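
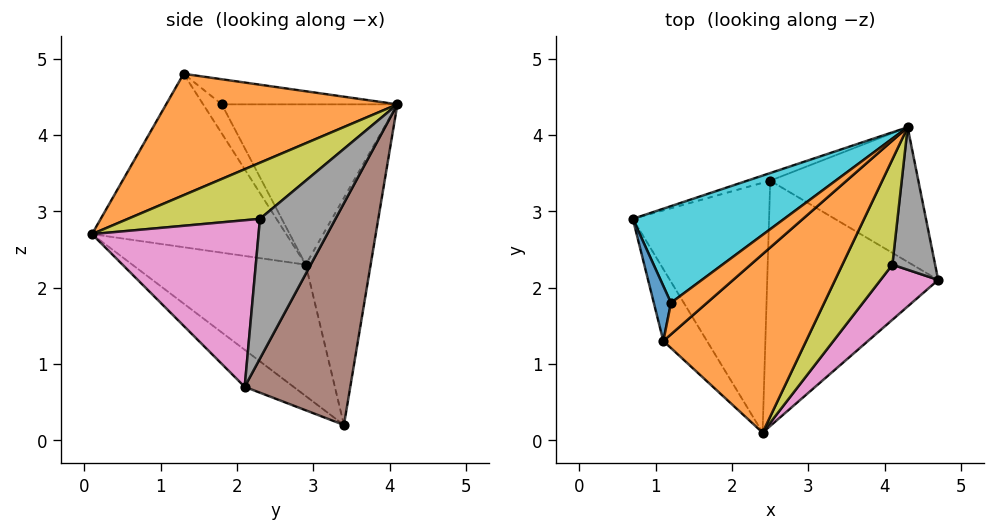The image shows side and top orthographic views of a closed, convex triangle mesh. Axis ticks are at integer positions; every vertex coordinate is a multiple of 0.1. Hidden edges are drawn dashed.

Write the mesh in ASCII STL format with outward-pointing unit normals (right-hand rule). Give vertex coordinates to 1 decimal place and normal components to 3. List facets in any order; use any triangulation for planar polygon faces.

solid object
 facet normal -0.823 -0.529 -0.207
  outer loop
   vertex 1.1 1.3 4.8
   vertex 0.7 2.9 2.3
   vertex 2.4 0.1 2.7
  endloop
 endfacet
 facet normal 0.548 -0.534 0.644
  outer loop
   vertex 1.1 1.3 4.8
   vertex 2.4 0.1 2.7
   vertex 4.3 4.1 4.4
  endloop
 endfacet
 facet normal -0.615 -0.464 -0.638
  outer loop
   vertex 2.5 3.4 0.2
   vertex 2.4 0.1 2.7
   vertex 0.7 2.9 2.3
  endloop
 endfacet
 facet normal -0.171 -0.592 -0.788
  outer loop
   vertex 2.5 3.4 0.2
   vertex 4.7 2.1 0.7
   vertex 2.4 0.1 2.7
  endloop
 endfacet
 facet normal -0.300 0.953 -0.030
  outer loop
   vertex 2.5 3.4 0.2
   vertex 0.7 2.9 2.3
   vertex 4.3 4.1 4.4
  endloop
 endfacet
 facet normal 0.534 0.767 -0.357
  outer loop
   vertex 2.5 3.4 0.2
   vertex 4.3 4.1 4.4
   vertex 4.7 2.1 0.7
  endloop
 endfacet
 facet normal 0.752 -0.605 0.260
  outer loop
   vertex 4.1 2.3 2.9
   vertex 2.4 0.1 2.7
   vertex 4.7 2.1 0.7
  endloop
 endfacet
 facet normal 0.903 -0.330 0.276
  outer loop
   vertex 4.1 2.3 2.9
   vertex 4.7 2.1 0.7
   vertex 4.3 4.1 4.4
  endloop
 endfacet
 facet normal 0.630 -0.537 0.561
  outer loop
   vertex 4.1 2.3 2.9
   vertex 4.3 4.1 4.4
   vertex 2.4 0.1 2.7
  endloop
 endfacet
 facet normal -0.519 0.700 0.490
  outer loop
   vertex 1.2 1.8 4.4
   vertex 4.3 4.1 4.4
   vertex 0.7 2.9 2.3
  endloop
 endfacet
 facet normal -0.745 0.501 0.440
  outer loop
   vertex 1.2 1.8 4.4
   vertex 0.7 2.9 2.3
   vertex 1.1 1.3 4.8
  endloop
 endfacet
 facet normal -0.453 0.610 0.650
  outer loop
   vertex 1.2 1.8 4.4
   vertex 1.1 1.3 4.8
   vertex 4.3 4.1 4.4
  endloop
 endfacet
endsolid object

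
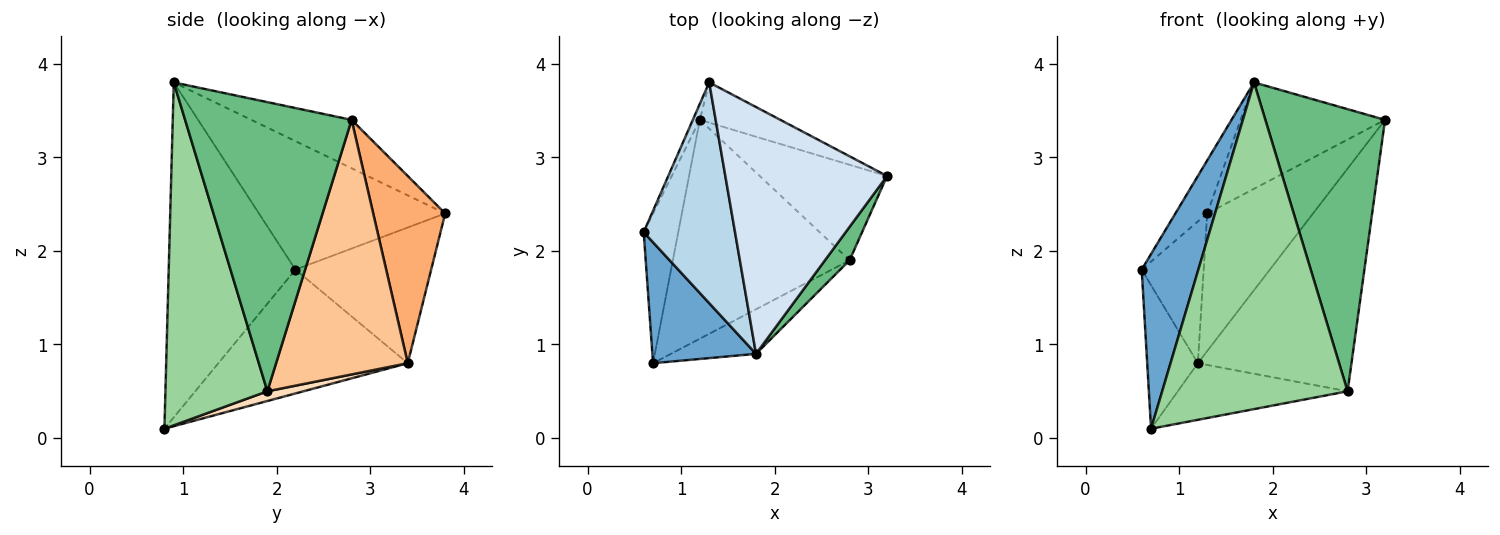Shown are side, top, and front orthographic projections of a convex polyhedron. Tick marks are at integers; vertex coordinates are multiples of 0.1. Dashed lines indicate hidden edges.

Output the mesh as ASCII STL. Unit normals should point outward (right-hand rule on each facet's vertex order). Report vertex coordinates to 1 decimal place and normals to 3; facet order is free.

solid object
 facet normal -0.879 -0.393 0.272
  outer loop
   vertex 0.7 0.8 0.1
   vertex 1.8 0.9 3.8
   vertex 0.6 2.2 1.8
  endloop
 endfacet
 facet normal -0.933 0.249 -0.260
  outer loop
   vertex 1.2 3.4 0.8
   vertex 0.7 0.8 0.1
   vertex 0.6 2.2 1.8
  endloop
 endfacet
 facet normal -0.807 0.138 0.574
  outer loop
   vertex 1.3 3.8 2.4
   vertex 0.6 2.2 1.8
   vertex 1.8 0.9 3.8
  endloop
 endfacet
 facet normal -0.265 0.382 0.885
  outer loop
   vertex 1.3 3.8 2.4
   vertex 1.8 0.9 3.8
   vertex 3.2 2.8 3.4
  endloop
 endfacet
 facet normal -0.909 0.415 -0.047
  outer loop
   vertex 1.3 3.8 2.4
   vertex 1.2 3.4 0.8
   vertex 0.6 2.2 1.8
  endloop
 endfacet
 facet normal 0.547 0.804 -0.235
  outer loop
   vertex 1.3 3.8 2.4
   vertex 3.2 2.8 3.4
   vertex 1.2 3.4 0.8
  endloop
 endfacet
 facet normal 0.619 0.722 -0.309
  outer loop
   vertex 2.8 1.9 0.5
   vertex 1.2 3.4 0.8
   vertex 3.2 2.8 3.4
  endloop
 endfacet
 facet normal 0.053 0.250 -0.967
  outer loop
   vertex 2.8 1.9 0.5
   vertex 0.7 0.8 0.1
   vertex 1.2 3.4 0.8
  endloop
 endfacet
 facet normal 0.810 -0.582 0.069
  outer loop
   vertex 2.8 1.9 0.5
   vertex 3.2 2.8 3.4
   vertex 1.8 0.9 3.8
  endloop
 endfacet
 facet normal 0.478 -0.870 -0.119
  outer loop
   vertex 2.8 1.9 0.5
   vertex 1.8 0.9 3.8
   vertex 0.7 0.8 0.1
  endloop
 endfacet
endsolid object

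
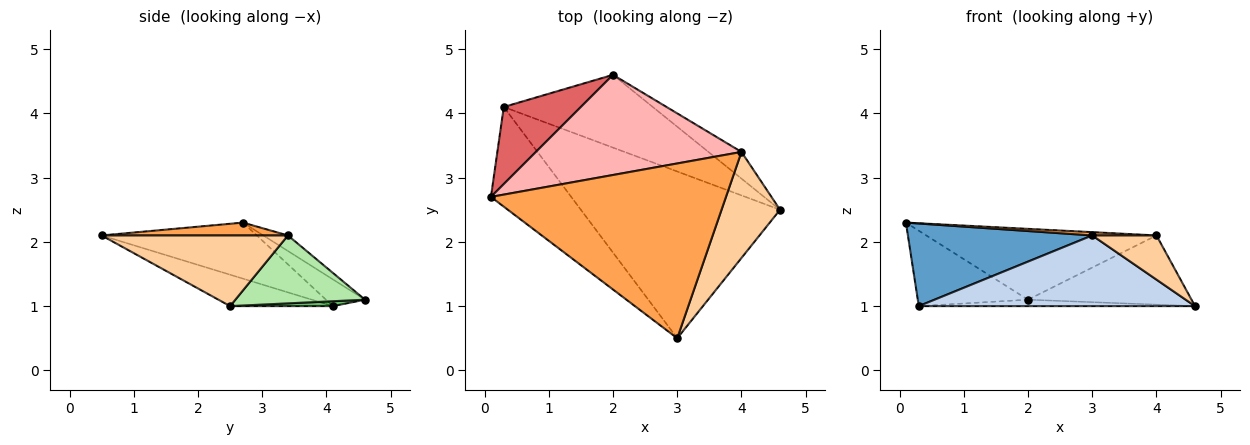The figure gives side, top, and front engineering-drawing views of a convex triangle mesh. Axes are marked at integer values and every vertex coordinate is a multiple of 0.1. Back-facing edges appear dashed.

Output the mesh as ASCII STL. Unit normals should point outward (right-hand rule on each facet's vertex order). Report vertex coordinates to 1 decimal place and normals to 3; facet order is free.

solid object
 facet normal -0.473 -0.562 -0.678
  outer loop
   vertex 0.3 4.1 1.0
   vertex 3.0 0.5 2.1
   vertex 0.1 2.7 2.3
  endloop
 endfacet
 facet normal -0.144 -0.386 -0.911
  outer loop
   vertex 0.3 4.1 1.0
   vertex 4.6 2.5 1.0
   vertex 3.0 0.5 2.1
  endloop
 endfacet
 facet normal 0.055 -0.019 0.998
  outer loop
   vertex 4.0 3.4 2.1
   vertex 0.1 2.7 2.3
   vertex 3.0 0.5 2.1
  endloop
 endfacet
 facet normal 0.745 -0.257 0.616
  outer loop
   vertex 4.0 3.4 2.1
   vertex 3.0 0.5 2.1
   vertex 4.6 2.5 1.0
  endloop
 endfacet
 facet normal 0.033 0.088 -0.996
  outer loop
   vertex 2.0 4.6 1.1
   vertex 4.6 2.5 1.0
   vertex 0.3 4.1 1.0
  endloop
 endfacet
 facet normal 0.595 0.750 -0.289
  outer loop
   vertex 2.0 4.6 1.1
   vertex 4.0 3.4 2.1
   vertex 4.6 2.5 1.0
  endloop
 endfacet
 facet normal -0.240 0.679 0.694
  outer loop
   vertex 2.0 4.6 1.1
   vertex 0.3 4.1 1.0
   vertex 0.1 2.7 2.3
  endloop
 endfacet
 facet normal -0.062 0.576 0.815
  outer loop
   vertex 2.0 4.6 1.1
   vertex 0.1 2.7 2.3
   vertex 4.0 3.4 2.1
  endloop
 endfacet
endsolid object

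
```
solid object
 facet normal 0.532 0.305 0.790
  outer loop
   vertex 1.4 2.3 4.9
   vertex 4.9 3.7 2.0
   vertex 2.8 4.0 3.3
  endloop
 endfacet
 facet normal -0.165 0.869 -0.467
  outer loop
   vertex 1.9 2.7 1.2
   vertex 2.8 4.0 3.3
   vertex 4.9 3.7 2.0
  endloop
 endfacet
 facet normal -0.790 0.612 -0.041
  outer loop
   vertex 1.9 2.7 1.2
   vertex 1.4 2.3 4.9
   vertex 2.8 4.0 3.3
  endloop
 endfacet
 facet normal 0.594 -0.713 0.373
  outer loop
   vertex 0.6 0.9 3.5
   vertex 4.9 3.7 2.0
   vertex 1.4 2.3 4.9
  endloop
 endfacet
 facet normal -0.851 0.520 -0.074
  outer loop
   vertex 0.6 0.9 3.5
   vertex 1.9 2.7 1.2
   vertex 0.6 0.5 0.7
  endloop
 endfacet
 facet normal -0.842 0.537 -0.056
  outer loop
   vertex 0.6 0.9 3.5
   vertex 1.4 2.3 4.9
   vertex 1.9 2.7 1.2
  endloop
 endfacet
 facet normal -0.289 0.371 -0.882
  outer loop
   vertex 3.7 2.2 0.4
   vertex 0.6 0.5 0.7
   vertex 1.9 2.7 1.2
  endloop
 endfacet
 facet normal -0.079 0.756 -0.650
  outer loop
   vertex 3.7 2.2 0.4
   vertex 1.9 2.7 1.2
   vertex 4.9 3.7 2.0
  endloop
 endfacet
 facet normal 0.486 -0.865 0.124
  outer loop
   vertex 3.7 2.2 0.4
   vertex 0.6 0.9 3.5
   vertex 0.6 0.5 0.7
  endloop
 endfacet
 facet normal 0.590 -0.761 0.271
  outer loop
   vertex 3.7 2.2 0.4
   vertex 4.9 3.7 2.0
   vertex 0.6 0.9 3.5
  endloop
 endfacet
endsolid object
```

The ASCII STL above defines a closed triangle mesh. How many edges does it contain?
15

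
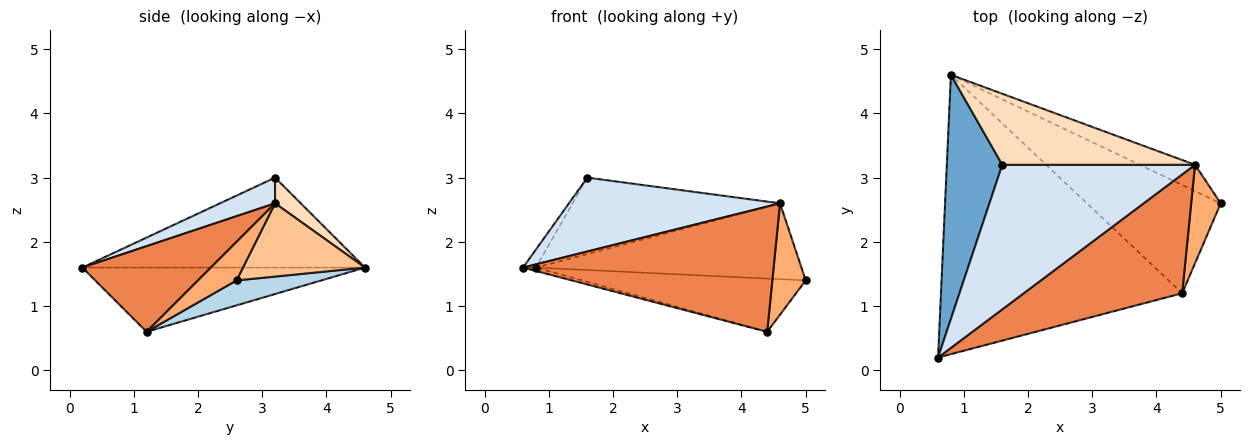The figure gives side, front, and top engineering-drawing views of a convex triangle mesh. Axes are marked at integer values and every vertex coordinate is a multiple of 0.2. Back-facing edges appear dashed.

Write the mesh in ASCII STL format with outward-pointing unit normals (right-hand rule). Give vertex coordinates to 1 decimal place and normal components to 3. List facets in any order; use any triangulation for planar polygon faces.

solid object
 facet normal -0.850 0.039 0.525
  outer loop
   vertex 1.6 3.2 3.0
   vertex 0.8 4.6 1.6
   vertex 0.6 0.2 1.6
  endloop
 endfacet
 facet normal -0.257 0.012 -0.966
  outer loop
   vertex 4.4 1.2 0.6
   vertex 0.6 0.2 1.6
   vertex 0.8 4.6 1.6
  endloop
 endfacet
 facet normal 0.165 0.435 -0.885
  outer loop
   vertex 4.4 1.2 0.6
   vertex 0.8 4.6 1.6
   vertex 5.0 2.6 1.4
  endloop
 endfacet
 facet normal 0.118 -0.452 0.884
  outer loop
   vertex 4.6 3.2 2.6
   vertex 1.6 3.2 3.0
   vertex 0.6 0.2 1.6
  endloop
 endfacet
 facet normal 0.349 -0.680 0.645
  outer loop
   vertex 4.6 3.2 2.6
   vertex 0.6 0.2 1.6
   vertex 4.4 1.2 0.6
  endloop
 endfacet
 facet normal 0.654 -0.567 0.501
  outer loop
   vertex 4.6 3.2 2.6
   vertex 4.4 1.2 0.6
   vertex 5.0 2.6 1.4
  endloop
 endfacet
 facet normal 0.398 0.867 -0.301
  outer loop
   vertex 4.6 3.2 2.6
   vertex 5.0 2.6 1.4
   vertex 0.8 4.6 1.6
  endloop
 endfacet
 facet normal 0.090 0.730 0.678
  outer loop
   vertex 4.6 3.2 2.6
   vertex 0.8 4.6 1.6
   vertex 1.6 3.2 3.0
  endloop
 endfacet
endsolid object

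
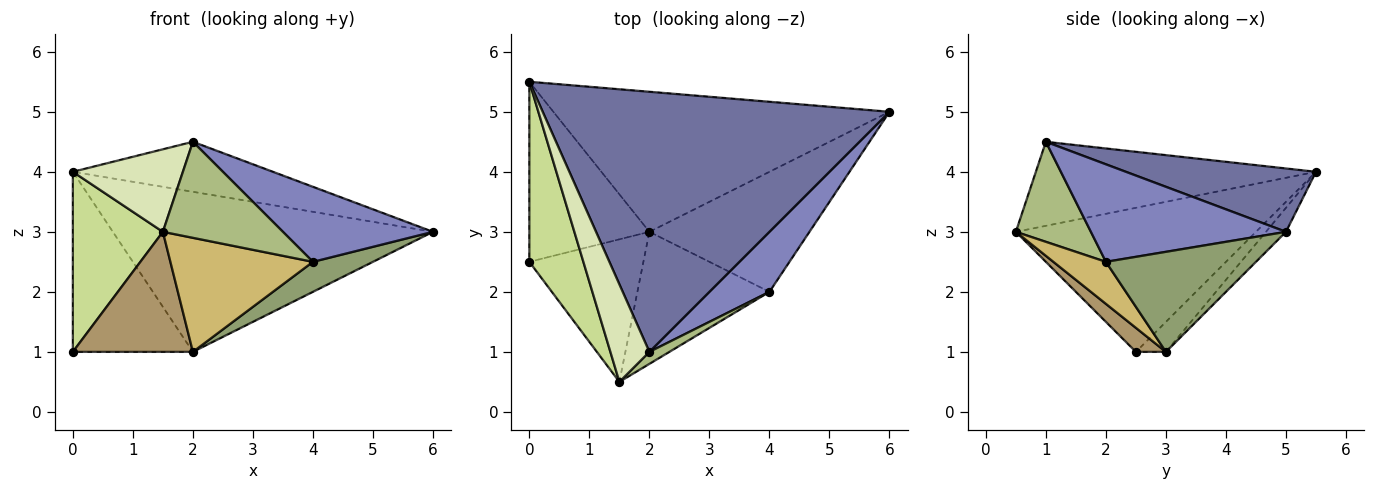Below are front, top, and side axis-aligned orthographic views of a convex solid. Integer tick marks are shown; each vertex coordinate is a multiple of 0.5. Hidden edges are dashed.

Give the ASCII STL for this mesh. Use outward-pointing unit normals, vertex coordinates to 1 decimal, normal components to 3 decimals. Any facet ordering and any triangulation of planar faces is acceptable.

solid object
 facet normal 0.177 0.186 0.967
  outer loop
   vertex 2.0 1.0 4.5
   vertex 6.0 5.0 3.0
   vertex 0.0 5.5 4.0
  endloop
 endfacet
 facet normal 0.712 -0.548 0.438
  outer loop
   vertex 4.0 2.0 2.5
   vertex 6.0 5.0 3.0
   vertex 2.0 1.0 4.5
  endloop
 endfacet
 facet normal -0.174 0.696 -0.696
  outer loop
   vertex 2.0 3.0 1.0
   vertex 0.0 2.5 1.0
   vertex 0.0 5.5 4.0
  endloop
 endfacet
 facet normal -0.047 0.752 -0.658
  outer loop
   vertex 2.0 3.0 1.0
   vertex 0.0 5.5 4.0
   vertex 6.0 5.0 3.0
  endloop
 endfacet
 facet normal 0.518 -0.207 -0.830
  outer loop
   vertex 2.0 3.0 1.0
   vertex 6.0 5.0 3.0
   vertex 4.0 2.0 2.5
  endloop
 endfacet
 facet normal 0.527 -0.843 0.105
  outer loop
   vertex 1.5 0.5 3.0
   vertex 4.0 2.0 2.5
   vertex 2.0 1.0 4.5
  endloop
 endfacet
 facet normal -0.883 -0.331 0.331
  outer loop
   vertex 1.5 0.5 3.0
   vertex 0.0 5.5 4.0
   vertex 0.0 2.5 1.0
  endloop
 endfacet
 facet normal -0.854 -0.336 0.397
  outer loop
   vertex 1.5 0.5 3.0
   vertex 2.0 1.0 4.5
   vertex 0.0 5.5 4.0
  endloop
 endfacet
 facet normal 0.159 -0.636 -0.755
  outer loop
   vertex 1.5 0.5 3.0
   vertex 0.0 2.5 1.0
   vertex 2.0 3.0 1.0
  endloop
 endfacet
 facet normal 0.234 -0.635 -0.736
  outer loop
   vertex 1.5 0.5 3.0
   vertex 2.0 3.0 1.0
   vertex 4.0 2.0 2.5
  endloop
 endfacet
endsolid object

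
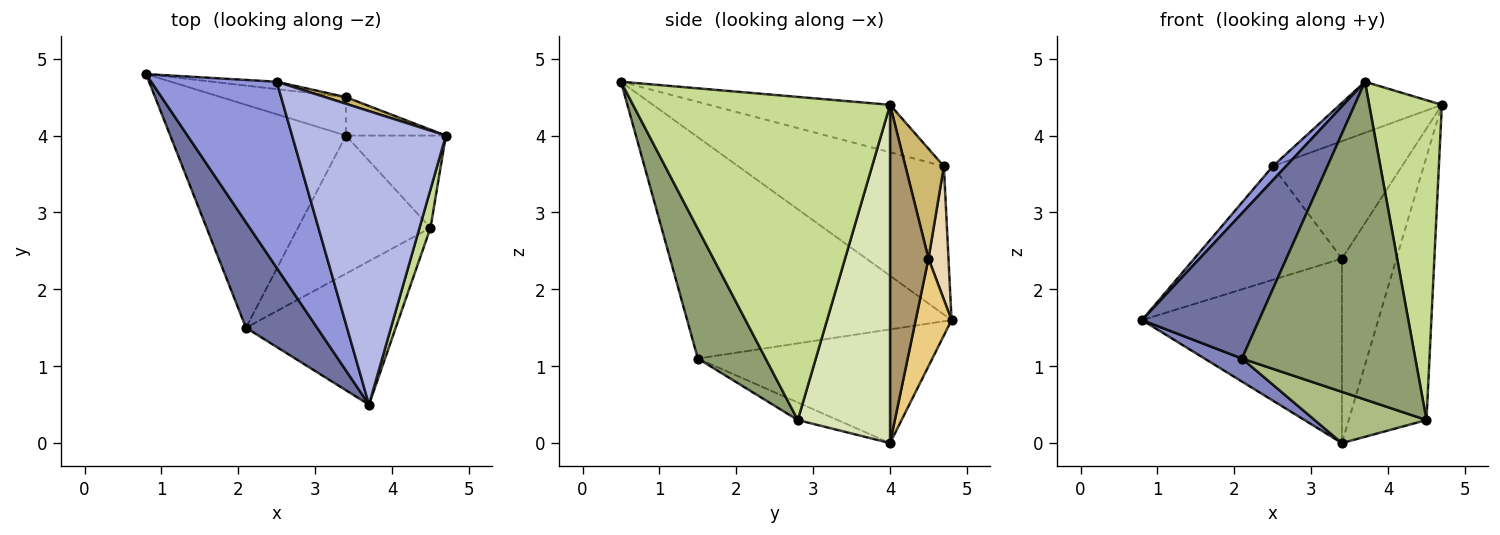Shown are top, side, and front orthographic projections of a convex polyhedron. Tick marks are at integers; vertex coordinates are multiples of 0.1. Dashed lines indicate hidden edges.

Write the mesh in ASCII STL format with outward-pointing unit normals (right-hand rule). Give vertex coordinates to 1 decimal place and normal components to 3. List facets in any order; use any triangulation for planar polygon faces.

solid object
 facet normal -0.877 -0.388 0.282
  outer loop
   vertex 2.1 1.5 1.1
   vertex 3.7 0.5 4.7
   vertex 0.8 4.8 1.6
  endloop
 endfacet
 facet normal -0.541 -0.087 -0.836
  outer loop
   vertex 2.1 1.5 1.1
   vertex 0.8 4.8 1.6
   vertex 3.4 4.0 0.0
  endloop
 endfacet
 facet normal -0.762 -0.049 0.645
  outer loop
   vertex 2.5 4.7 3.6
   vertex 0.8 4.8 1.6
   vertex 3.7 0.5 4.7
  endloop
 endfacet
 facet normal -0.291 0.164 0.943
  outer loop
   vertex 2.5 4.7 3.6
   vertex 3.7 0.5 4.7
   vertex 4.7 4.0 4.4
  endloop
 endfacet
 facet normal 0.336 -0.858 -0.388
  outer loop
   vertex 4.5 2.8 0.3
   vertex 3.7 0.5 4.7
   vertex 2.1 1.5 1.1
  endloop
 endfacet
 facet normal -0.123 -0.345 -0.930
  outer loop
   vertex 4.5 2.8 0.3
   vertex 2.1 1.5 1.1
   vertex 3.4 4.0 0.0
  endloop
 endfacet
 facet normal 0.962 -0.272 0.033
  outer loop
   vertex 4.5 2.8 0.3
   vertex 4.7 4.0 4.4
   vertex 3.7 0.5 4.7
  endloop
 endfacet
 facet normal 0.746 0.629 -0.220
  outer loop
   vertex 4.5 2.8 0.3
   vertex 3.4 4.0 0.0
   vertex 4.7 4.0 4.4
  endloop
 endfacet
 facet normal 0.568 0.806 -0.168
  outer loop
   vertex 3.4 4.5 2.4
   vertex 4.7 4.0 4.4
   vertex 3.4 4.0 0.0
  endloop
 endfacet
 facet normal 0.285 0.957 0.054
  outer loop
   vertex 3.4 4.5 2.4
   vertex 2.5 4.7 3.6
   vertex 4.7 4.0 4.4
  endloop
 endfacet
 facet normal 0.173 0.964 -0.201
  outer loop
   vertex 3.4 4.5 2.4
   vertex 3.4 4.0 0.0
   vertex 0.8 4.8 1.6
  endloop
 endfacet
 facet normal 0.134 0.989 -0.064
  outer loop
   vertex 3.4 4.5 2.4
   vertex 0.8 4.8 1.6
   vertex 2.5 4.7 3.6
  endloop
 endfacet
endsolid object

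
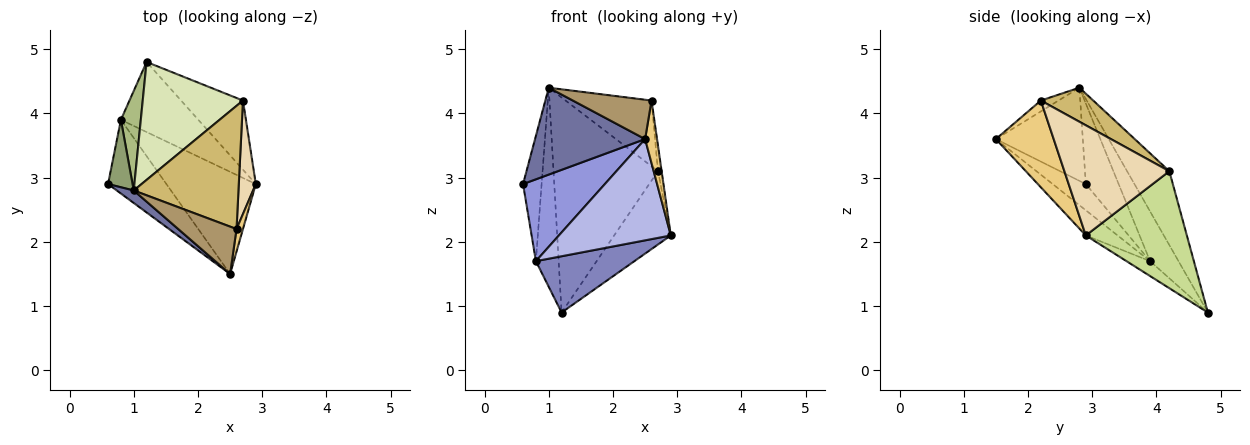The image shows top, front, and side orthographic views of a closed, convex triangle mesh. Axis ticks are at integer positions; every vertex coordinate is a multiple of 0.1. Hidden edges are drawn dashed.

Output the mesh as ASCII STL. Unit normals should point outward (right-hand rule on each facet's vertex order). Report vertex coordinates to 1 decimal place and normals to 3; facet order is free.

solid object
 facet normal -0.616 -0.780 0.112
  outer loop
   vertex 2.5 1.5 3.6
   vertex 1.0 2.8 4.4
   vertex 0.6 2.9 2.9
  endloop
 endfacet
 facet normal -0.148 -0.619 -0.771
  outer loop
   vertex 0.8 3.9 1.7
   vertex 1.2 4.8 0.9
   vertex 2.9 2.9 2.1
  endloop
 endfacet
 facet normal -0.288 -0.711 -0.641
  outer loop
   vertex 0.8 3.9 1.7
   vertex 2.5 1.5 3.6
   vertex 0.6 2.9 2.9
  endloop
 endfacet
 facet normal -0.196 -0.690 -0.697
  outer loop
   vertex 0.8 3.9 1.7
   vertex 2.9 2.9 2.1
   vertex 2.5 1.5 3.6
  endloop
 endfacet
 facet normal -0.842 0.476 0.256
  outer loop
   vertex 0.8 3.9 1.7
   vertex 0.6 2.9 2.9
   vertex 1.0 2.8 4.4
  endloop
 endfacet
 facet normal -0.745 0.596 0.298
  outer loop
   vertex 0.8 3.9 1.7
   vertex 1.0 2.8 4.4
   vertex 1.2 4.8 0.9
  endloop
 endfacet
 facet normal 0.792 0.444 -0.419
  outer loop
   vertex 2.7 4.2 3.1
   vertex 2.9 2.9 2.1
   vertex 1.2 4.8 0.9
  endloop
 endfacet
 facet normal -0.334 0.826 0.453
  outer loop
   vertex 2.7 4.2 3.1
   vertex 1.2 4.8 0.9
   vertex 1.0 2.8 4.4
  endloop
 endfacet
 facet normal -0.142 -0.632 0.761
  outer loop
   vertex 2.6 2.2 4.2
   vertex 1.0 2.8 4.4
   vertex 2.5 1.5 3.6
  endloop
 endfacet
 facet normal 0.276 0.453 0.848
  outer loop
   vertex 2.6 2.2 4.2
   vertex 2.7 4.2 3.1
   vertex 1.0 2.8 4.4
  endloop
 endfacet
 facet normal 0.977 -0.202 0.072
  outer loop
   vertex 2.6 2.2 4.2
   vertex 2.5 1.5 3.6
   vertex 2.9 2.9 2.1
  endloop
 endfacet
 facet normal 0.988 0.035 0.153
  outer loop
   vertex 2.6 2.2 4.2
   vertex 2.9 2.9 2.1
   vertex 2.7 4.2 3.1
  endloop
 endfacet
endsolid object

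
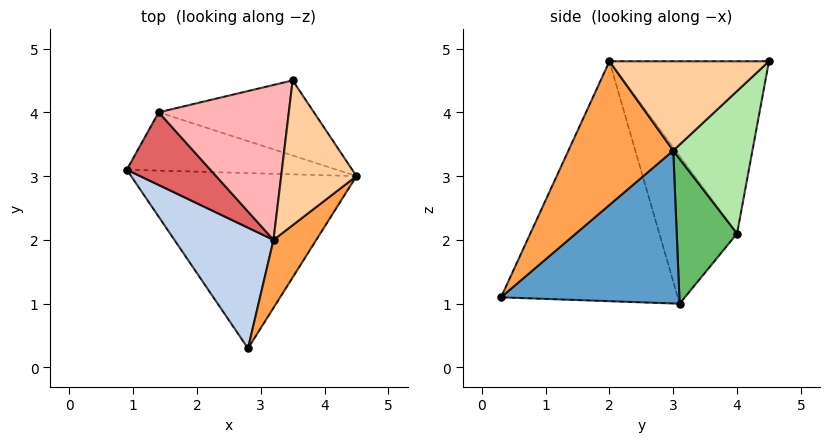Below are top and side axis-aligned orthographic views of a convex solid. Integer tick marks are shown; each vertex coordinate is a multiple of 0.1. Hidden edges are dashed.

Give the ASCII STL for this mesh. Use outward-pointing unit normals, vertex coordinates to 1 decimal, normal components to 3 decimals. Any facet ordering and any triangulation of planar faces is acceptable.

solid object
 facet normal 0.530 0.332 -0.781
  outer loop
   vertex 2.8 0.3 1.1
   vertex 0.9 3.1 1.0
   vertex 4.5 3.0 3.4
  endloop
 endfacet
 facet normal -0.788 -0.523 0.325
  outer loop
   vertex 3.2 2.0 4.8
   vertex 0.9 3.1 1.0
   vertex 2.8 0.3 1.1
  endloop
 endfacet
 facet normal 0.732 -0.646 0.218
  outer loop
   vertex 3.2 2.0 4.8
   vertex 2.8 0.3 1.1
   vertex 4.5 3.0 3.4
  endloop
 endfacet
 facet normal 0.761 -0.091 0.642
  outer loop
   vertex 3.5 4.5 4.8
   vertex 3.2 2.0 4.8
   vertex 4.5 3.0 3.4
  endloop
 endfacet
 facet normal 0.467 0.568 -0.677
  outer loop
   vertex 1.4 4.0 2.1
   vertex 4.5 3.0 3.4
   vertex 0.9 3.1 1.0
  endloop
 endfacet
 facet normal 0.446 0.751 -0.486
  outer loop
   vertex 1.4 4.0 2.1
   vertex 3.5 4.5 4.8
   vertex 4.5 3.0 3.4
  endloop
 endfacet
 facet normal -0.864 -0.118 0.489
  outer loop
   vertex 1.4 4.0 2.1
   vertex 0.9 3.1 1.0
   vertex 3.2 2.0 4.8
  endloop
 endfacet
 facet normal -0.794 0.095 0.600
  outer loop
   vertex 1.4 4.0 2.1
   vertex 3.2 2.0 4.8
   vertex 3.5 4.5 4.8
  endloop
 endfacet
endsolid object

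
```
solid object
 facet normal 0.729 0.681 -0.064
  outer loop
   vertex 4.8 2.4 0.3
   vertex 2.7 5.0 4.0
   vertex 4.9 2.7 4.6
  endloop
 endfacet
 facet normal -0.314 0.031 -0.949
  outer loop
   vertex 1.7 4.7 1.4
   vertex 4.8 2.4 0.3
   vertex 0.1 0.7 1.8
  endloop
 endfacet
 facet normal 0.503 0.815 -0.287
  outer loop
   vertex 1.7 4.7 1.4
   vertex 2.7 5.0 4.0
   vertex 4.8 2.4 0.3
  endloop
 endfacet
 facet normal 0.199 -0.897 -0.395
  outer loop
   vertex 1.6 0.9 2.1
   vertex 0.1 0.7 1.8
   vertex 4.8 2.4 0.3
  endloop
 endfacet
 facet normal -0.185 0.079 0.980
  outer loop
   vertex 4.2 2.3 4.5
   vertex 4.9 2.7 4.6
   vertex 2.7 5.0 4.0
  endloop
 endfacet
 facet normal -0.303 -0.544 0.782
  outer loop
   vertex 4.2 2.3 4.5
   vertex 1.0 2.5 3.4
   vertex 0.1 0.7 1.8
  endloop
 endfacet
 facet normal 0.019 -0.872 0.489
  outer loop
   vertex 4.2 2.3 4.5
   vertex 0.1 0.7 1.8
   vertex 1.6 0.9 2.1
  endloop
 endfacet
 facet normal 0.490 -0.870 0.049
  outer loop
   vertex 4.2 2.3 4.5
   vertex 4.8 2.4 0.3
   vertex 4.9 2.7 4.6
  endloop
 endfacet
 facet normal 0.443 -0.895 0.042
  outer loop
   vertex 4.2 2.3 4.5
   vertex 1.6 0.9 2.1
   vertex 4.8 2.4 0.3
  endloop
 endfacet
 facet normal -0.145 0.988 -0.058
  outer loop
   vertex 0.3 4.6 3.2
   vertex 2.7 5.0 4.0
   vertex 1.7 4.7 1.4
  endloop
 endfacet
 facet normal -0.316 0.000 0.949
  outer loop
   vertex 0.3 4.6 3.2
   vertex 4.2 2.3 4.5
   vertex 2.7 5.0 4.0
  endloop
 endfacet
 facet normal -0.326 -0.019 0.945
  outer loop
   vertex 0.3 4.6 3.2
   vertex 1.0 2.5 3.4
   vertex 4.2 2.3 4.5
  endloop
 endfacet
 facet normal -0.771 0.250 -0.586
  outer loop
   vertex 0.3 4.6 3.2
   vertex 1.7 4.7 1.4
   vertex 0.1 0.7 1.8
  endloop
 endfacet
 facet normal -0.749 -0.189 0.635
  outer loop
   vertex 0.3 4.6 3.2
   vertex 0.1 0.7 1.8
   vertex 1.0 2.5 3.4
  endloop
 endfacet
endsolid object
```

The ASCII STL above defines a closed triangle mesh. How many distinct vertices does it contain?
9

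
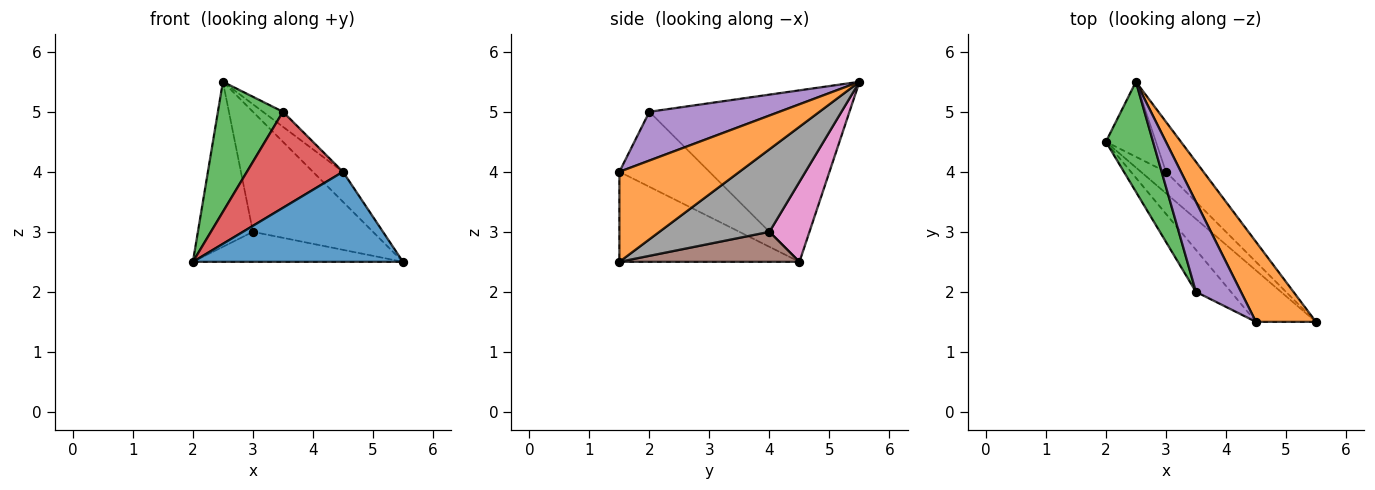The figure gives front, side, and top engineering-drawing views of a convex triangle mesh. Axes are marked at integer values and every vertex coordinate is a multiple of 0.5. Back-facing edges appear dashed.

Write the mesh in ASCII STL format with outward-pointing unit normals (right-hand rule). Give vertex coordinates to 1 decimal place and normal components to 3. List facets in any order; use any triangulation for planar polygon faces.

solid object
 facet normal -0.597 -0.697 -0.398
  outer loop
   vertex 4.5 1.5 4.0
   vertex 2.0 4.5 2.5
   vertex 5.5 1.5 2.5
  endloop
 endfacet
 facet normal 0.815 0.204 0.543
  outer loop
   vertex 4.5 1.5 4.0
   vertex 5.5 1.5 2.5
   vertex 2.5 5.5 5.5
  endloop
 endfacet
 facet normal -0.920 -0.299 0.253
  outer loop
   vertex 3.5 2.0 5.0
   vertex 2.5 5.5 5.5
   vertex 2.0 4.5 2.5
  endloop
 endfacet
 facet normal -0.652 -0.695 -0.304
  outer loop
   vertex 3.5 2.0 5.0
   vertex 2.0 4.5 2.5
   vertex 4.5 1.5 4.0
  endloop
 endfacet
 facet normal 0.730 0.112 0.674
  outer loop
   vertex 3.5 2.0 5.0
   vertex 4.5 1.5 4.0
   vertex 2.5 5.5 5.5
  endloop
 endfacet
 facet normal 0.572 0.667 -0.477
  outer loop
   vertex 3.0 4.0 3.0
   vertex 5.5 1.5 2.5
   vertex 2.0 4.5 2.5
  endloop
 endfacet
 facet normal 0.552 0.759 -0.345
  outer loop
   vertex 3.0 4.0 3.0
   vertex 2.0 4.5 2.5
   vertex 2.5 5.5 5.5
  endloop
 endfacet
 facet normal 0.646 0.705 -0.294
  outer loop
   vertex 3.0 4.0 3.0
   vertex 2.5 5.5 5.5
   vertex 5.5 1.5 2.5
  endloop
 endfacet
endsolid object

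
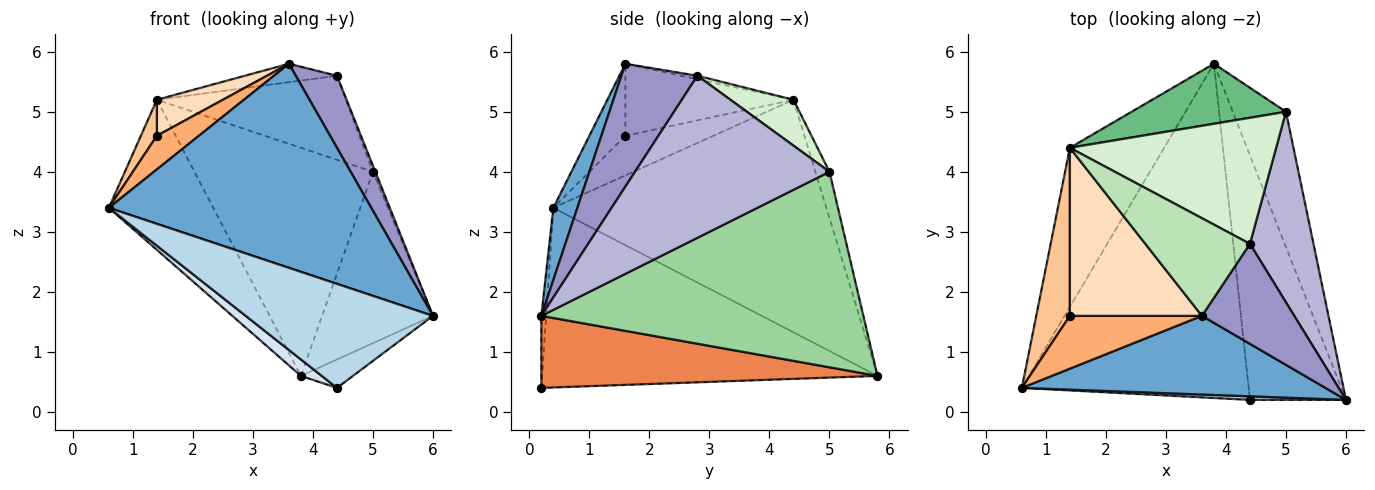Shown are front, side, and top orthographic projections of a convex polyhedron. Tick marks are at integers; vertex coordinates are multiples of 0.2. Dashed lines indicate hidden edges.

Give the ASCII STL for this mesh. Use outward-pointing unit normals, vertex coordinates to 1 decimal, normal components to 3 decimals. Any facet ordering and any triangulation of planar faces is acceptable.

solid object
 facet normal 0.085 -0.930 0.358
  outer loop
   vertex 3.6 1.6 5.8
   vertex 0.6 0.4 3.4
   vertex 6.0 0.2 1.6
  endloop
 endfacet
 facet normal -0.874 0.334 -0.354
  outer loop
   vertex 1.4 4.4 5.2
   vertex 3.8 5.8 0.6
   vertex 0.6 0.4 3.4
  endloop
 endfacet
 facet normal -0.026 -0.999 0.034
  outer loop
   vertex 4.4 0.2 0.4
   vertex 6.0 0.2 1.6
   vertex 0.6 0.4 3.4
  endloop
 endfacet
 facet normal -0.620 -0.038 -0.783
  outer loop
   vertex 4.4 0.2 0.4
   vertex 0.6 0.4 3.4
   vertex 3.8 5.8 0.6
  endloop
 endfacet
 facet normal 0.597 0.092 -0.797
  outer loop
   vertex 4.4 0.2 0.4
   vertex 3.8 5.8 0.6
   vertex 6.0 0.2 1.6
  endloop
 endfacet
 facet normal -0.418 -0.488 0.766
  outer loop
   vertex 1.4 1.6 4.6
   vertex 0.6 0.4 3.4
   vertex 3.6 1.6 5.8
  endloop
 endfacet
 facet normal -0.755 -0.137 0.641
  outer loop
   vertex 1.4 1.6 4.6
   vertex 1.4 4.4 5.2
   vertex 0.6 0.4 3.4
  endloop
 endfacet
 facet normal -0.471 -0.185 0.863
  outer loop
   vertex 1.4 1.6 4.6
   vertex 3.6 1.6 5.8
   vertex 1.4 4.4 5.2
  endloop
 endfacet
 facet normal -0.076 0.964 0.254
  outer loop
   vertex 5.0 5.0 4.0
   vertex 3.8 5.8 0.6
   vertex 1.4 4.4 5.2
  endloop
 endfacet
 facet normal 0.916 0.315 -0.249
  outer loop
   vertex 5.0 5.0 4.0
   vertex 6.0 0.2 1.6
   vertex 3.8 5.8 0.6
  endloop
 endfacet
 facet normal -0.032 0.185 0.982
  outer loop
   vertex 4.4 2.8 5.6
   vertex 1.4 4.4 5.2
   vertex 3.6 1.6 5.8
  endloop
 endfacet
 facet normal 0.182 0.545 0.818
  outer loop
   vertex 4.4 2.8 5.6
   vertex 5.0 5.0 4.0
   vertex 1.4 4.4 5.2
  endloop
 endfacet
 facet normal 0.734 -0.397 0.552
  outer loop
   vertex 4.4 2.8 5.6
   vertex 3.6 1.6 5.8
   vertex 6.0 0.2 1.6
  endloop
 endfacet
 facet normal 0.931 0.011 0.365
  outer loop
   vertex 4.4 2.8 5.6
   vertex 6.0 0.2 1.6
   vertex 5.0 5.0 4.0
  endloop
 endfacet
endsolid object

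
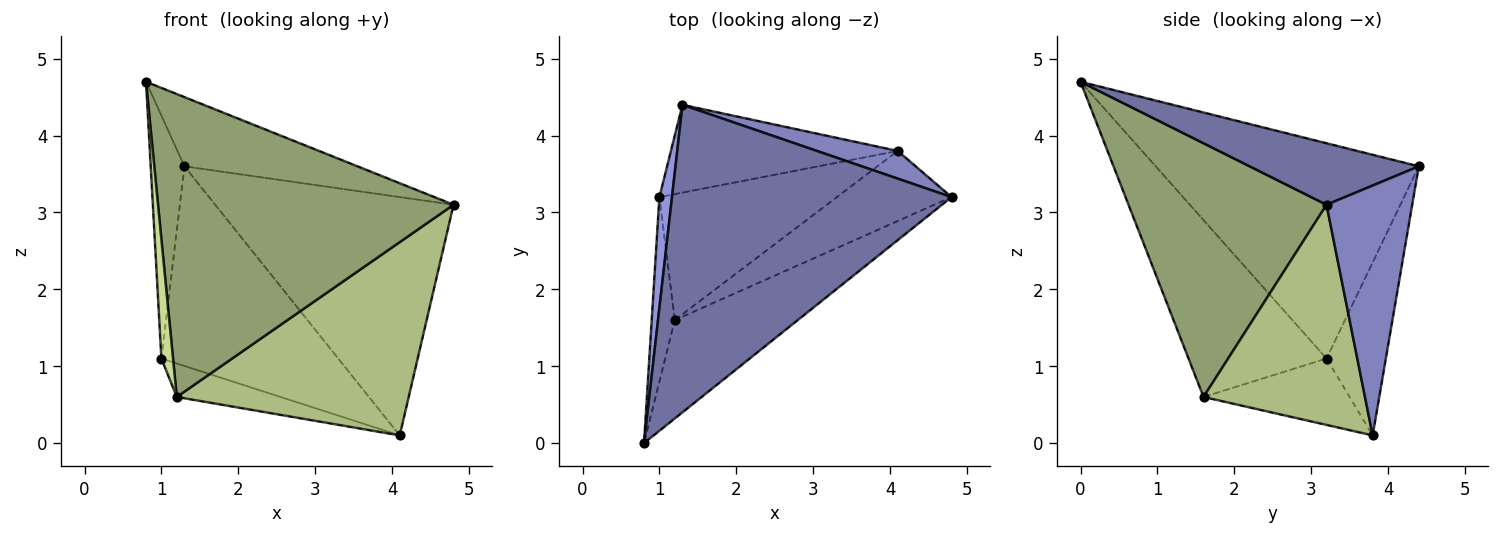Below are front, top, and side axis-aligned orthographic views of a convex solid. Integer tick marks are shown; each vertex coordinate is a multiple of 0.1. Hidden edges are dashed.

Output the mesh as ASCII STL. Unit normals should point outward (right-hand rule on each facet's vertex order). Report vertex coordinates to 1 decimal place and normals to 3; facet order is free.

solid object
 facet normal 0.210 0.215 0.954
  outer loop
   vertex 1.3 4.4 3.6
   vertex 0.8 0.0 4.7
   vertex 4.8 3.2 3.1
  endloop
 endfacet
 facet normal 0.336 0.935 0.109
  outer loop
   vertex 4.1 3.8 0.1
   vertex 1.3 4.4 3.6
   vertex 4.8 3.2 3.1
  endloop
 endfacet
 facet normal -0.990 0.127 0.058
  outer loop
   vertex 1.0 3.2 1.1
   vertex 0.8 0.0 4.7
   vertex 1.3 4.4 3.6
  endloop
 endfacet
 facet normal -0.294 0.875 -0.385
  outer loop
   vertex 1.0 3.2 1.1
   vertex 1.3 4.4 3.6
   vertex 4.1 3.8 0.1
  endloop
 endfacet
 facet normal 0.537 -0.802 -0.261
  outer loop
   vertex 1.2 1.6 0.6
   vertex 4.8 3.2 3.1
   vertex 0.8 0.0 4.7
  endloop
 endfacet
 facet normal 0.548 -0.787 -0.285
  outer loop
   vertex 1.2 1.6 0.6
   vertex 4.1 3.8 0.1
   vertex 4.8 3.2 3.1
  endloop
 endfacet
 facet normal -0.988 -0.083 -0.129
  outer loop
   vertex 1.2 1.6 0.6
   vertex 0.8 0.0 4.7
   vertex 1.0 3.2 1.1
  endloop
 endfacet
 facet normal -0.340 0.242 -0.909
  outer loop
   vertex 1.2 1.6 0.6
   vertex 1.0 3.2 1.1
   vertex 4.1 3.8 0.1
  endloop
 endfacet
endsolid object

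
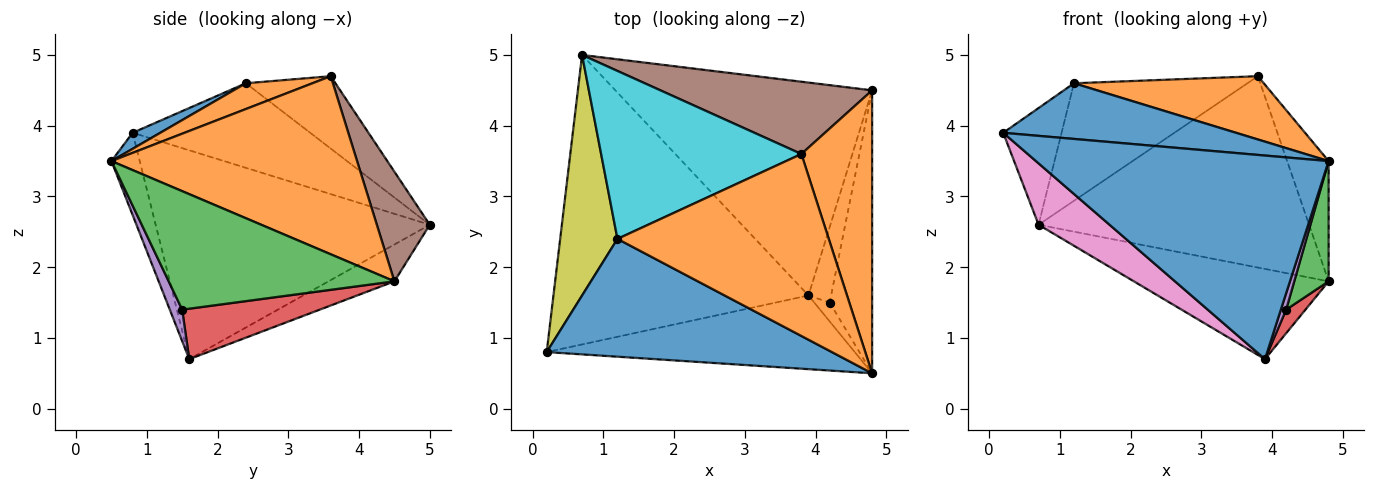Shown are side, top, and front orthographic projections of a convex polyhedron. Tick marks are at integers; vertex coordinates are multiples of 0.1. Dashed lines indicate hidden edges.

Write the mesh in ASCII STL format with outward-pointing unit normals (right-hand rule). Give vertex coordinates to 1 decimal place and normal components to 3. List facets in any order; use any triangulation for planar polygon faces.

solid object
 facet normal -0.091 -0.936 -0.339
  outer loop
   vertex 3.9 1.6 0.7
   vertex 4.8 0.5 3.5
   vertex 0.2 0.8 3.9
  endloop
 endfacet
 facet normal 0.918 0.155 0.365
  outer loop
   vertex 3.8 3.6 4.7
   vertex 4.8 0.5 3.5
   vertex 4.8 4.5 1.8
  endloop
 endfacet
 facet normal 0.932 -0.142 -0.334
  outer loop
   vertex 4.2 1.5 1.4
   vertex 4.8 4.5 1.8
   vertex 4.8 0.5 3.5
  endloop
 endfacet
 facet normal 0.905 -0.127 -0.406
  outer loop
   vertex 4.2 1.5 1.4
   vertex 3.9 1.6 0.7
   vertex 4.8 4.5 1.8
  endloop
 endfacet
 facet normal 0.838 -0.359 -0.411
  outer loop
   vertex 4.2 1.5 1.4
   vertex 4.8 0.5 3.5
   vertex 3.9 1.6 0.7
  endloop
 endfacet
 facet normal 0.180 0.920 0.348
  outer loop
   vertex 0.7 5.0 2.6
   vertex 3.8 3.6 4.7
   vertex 4.8 4.5 1.8
  endloop
 endfacet
 facet normal -0.625 -0.162 -0.763
  outer loop
   vertex 0.7 5.0 2.6
   vertex 3.9 1.6 0.7
   vertex 0.2 0.8 3.9
  endloop
 endfacet
 facet normal -0.131 0.387 -0.913
  outer loop
   vertex 0.7 5.0 2.6
   vertex 4.8 4.5 1.8
   vertex 3.9 1.6 0.7
  endloop
 endfacet
 facet normal -0.799 0.263 0.541
  outer loop
   vertex 1.2 2.4 4.6
   vertex 0.7 5.0 2.6
   vertex 0.2 0.8 3.9
  endloop
 endfacet
 facet normal -0.284 0.550 0.786
  outer loop
   vertex 1.2 2.4 4.6
   vertex 3.8 3.6 4.7
   vertex 0.7 5.0 2.6
  endloop
 endfacet
 facet normal 0.051 -0.427 0.903
  outer loop
   vertex 1.2 2.4 4.6
   vertex 0.2 0.8 3.9
   vertex 4.8 0.5 3.5
  endloop
 endfacet
 facet normal 0.115 -0.326 0.938
  outer loop
   vertex 1.2 2.4 4.6
   vertex 4.8 0.5 3.5
   vertex 3.8 3.6 4.7
  endloop
 endfacet
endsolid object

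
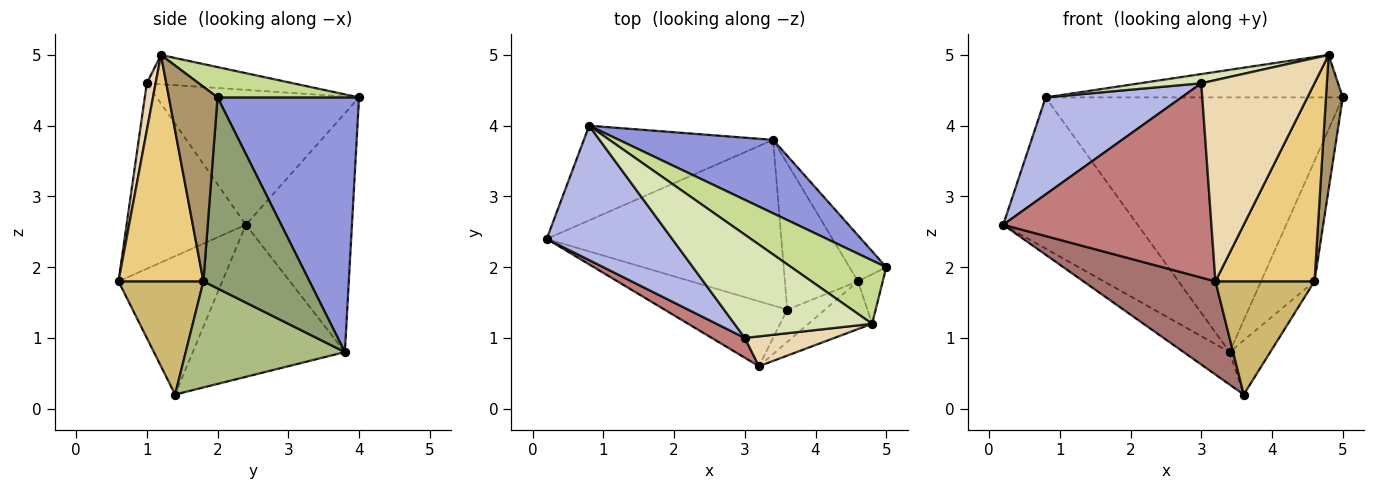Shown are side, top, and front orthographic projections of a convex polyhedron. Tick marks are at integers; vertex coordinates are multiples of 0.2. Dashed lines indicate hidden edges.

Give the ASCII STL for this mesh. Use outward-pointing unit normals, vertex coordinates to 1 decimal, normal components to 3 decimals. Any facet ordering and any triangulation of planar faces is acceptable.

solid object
 facet normal -0.556 0.705 -0.441
  outer loop
   vertex 3.4 3.8 0.8
   vertex 0.2 2.4 2.6
   vertex 0.8 4.0 4.4
  endloop
 endfacet
 facet normal -0.537 0.162 -0.828
  outer loop
   vertex 3.4 3.8 0.8
   vertex 3.6 1.4 0.2
   vertex 0.2 2.4 2.6
  endloop
 endfacet
 facet normal 0.416 0.874 0.252
  outer loop
   vertex 3.4 3.8 0.8
   vertex 0.8 4.0 4.4
   vertex 5.0 2.0 4.4
  endloop
 endfacet
 facet normal -0.657 -0.441 0.611
  outer loop
   vertex 3.0 1.0 4.6
   vertex 0.8 4.0 4.4
   vertex 0.2 2.4 2.6
  endloop
 endfacet
 facet normal 0.880 0.443 -0.170
  outer loop
   vertex 4.6 1.8 1.8
   vertex 3.4 3.8 0.8
   vertex 5.0 2.0 4.4
  endloop
 endfacet
 facet normal 0.806 0.206 -0.555
  outer loop
   vertex 4.6 1.8 1.8
   vertex 3.6 1.4 0.2
   vertex 3.4 3.8 0.8
  endloop
 endfacet
 facet normal 0.256 0.538 0.803
  outer loop
   vertex 4.8 1.2 5.0
   vertex 5.0 2.0 4.4
   vertex 0.8 4.0 4.4
  endloop
 endfacet
 facet normal -0.207 -0.087 0.975
  outer loop
   vertex 4.8 1.2 5.0
   vertex 0.8 4.0 4.4
   vertex 3.0 1.0 4.6
  endloop
 endfacet
 facet normal 0.938 -0.324 -0.119
  outer loop
   vertex 4.8 1.2 5.0
   vertex 4.6 1.8 1.8
   vertex 5.0 2.0 4.4
  endloop
 endfacet
 facet normal 0.636 -0.742 -0.212
  outer loop
   vertex 3.2 0.6 1.8
   vertex 3.6 1.4 0.2
   vertex 4.6 1.8 1.8
  endloop
 endfacet
 facet normal 0.640 -0.747 -0.180
  outer loop
   vertex 3.2 0.6 1.8
   vertex 4.6 1.8 1.8
   vertex 4.8 1.2 5.0
  endloop
 endfacet
 facet normal 0.077 -0.986 0.146
  outer loop
   vertex 3.2 0.6 1.8
   vertex 4.8 1.2 5.0
   vertex 3.0 1.0 4.6
  endloop
 endfacet
 facet normal -0.542 -0.690 -0.480
  outer loop
   vertex 3.2 0.6 1.8
   vertex 0.2 2.4 2.6
   vertex 3.6 1.4 0.2
  endloop
 endfacet
 facet normal -0.495 -0.864 0.088
  outer loop
   vertex 3.2 0.6 1.8
   vertex 3.0 1.0 4.6
   vertex 0.2 2.4 2.6
  endloop
 endfacet
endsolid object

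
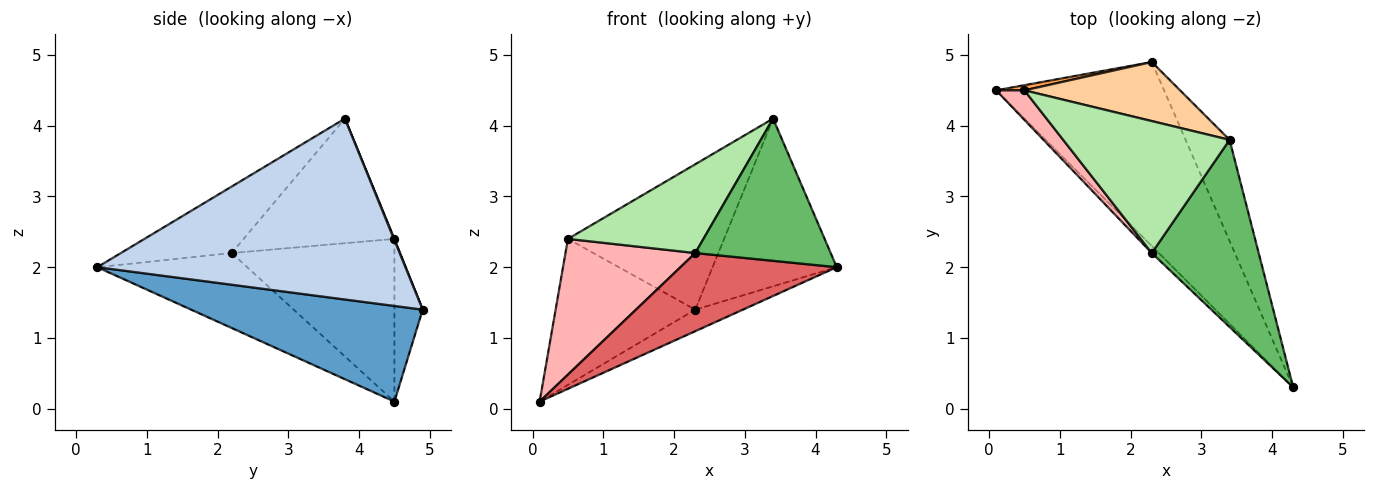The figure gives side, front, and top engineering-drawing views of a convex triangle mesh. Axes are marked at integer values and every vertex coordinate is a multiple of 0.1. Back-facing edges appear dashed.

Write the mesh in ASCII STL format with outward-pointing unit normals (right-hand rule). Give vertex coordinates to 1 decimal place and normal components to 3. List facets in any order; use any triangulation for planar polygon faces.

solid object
 facet normal 0.492 0.101 -0.864
  outer loop
   vertex 2.3 4.9 1.4
   vertex 4.3 0.3 2.0
   vertex 0.1 4.5 0.1
  endloop
 endfacet
 facet normal 0.905 0.365 -0.220
  outer loop
   vertex 3.4 3.8 4.1
   vertex 4.3 0.3 2.0
   vertex 2.3 4.9 1.4
  endloop
 endfacet
 facet normal -0.198 0.979 0.035
  outer loop
   vertex 0.5 4.5 2.4
   vertex 2.3 4.9 1.4
   vertex 0.1 4.5 0.1
  endloop
 endfacet
 facet normal 0.003 0.927 0.376
  outer loop
   vertex 0.5 4.5 2.4
   vertex 3.4 3.8 4.1
   vertex 2.3 4.9 1.4
  endloop
 endfacet
 facet normal -0.444 -0.542 0.714
  outer loop
   vertex 2.3 2.2 2.2
   vertex 4.3 0.3 2.0
   vertex 3.4 3.8 4.1
  endloop
 endfacet
 facet normal -0.528 -0.474 0.705
  outer loop
   vertex 2.3 2.2 2.2
   vertex 3.4 3.8 4.1
   vertex 0.5 4.5 2.4
  endloop
 endfacet
 facet normal -0.691 -0.720 -0.065
  outer loop
   vertex 2.3 2.2 2.2
   vertex 0.1 4.5 0.1
   vertex 4.3 0.3 2.0
  endloop
 endfacet
 facet normal -0.775 -0.618 0.135
  outer loop
   vertex 2.3 2.2 2.2
   vertex 0.5 4.5 2.4
   vertex 0.1 4.5 0.1
  endloop
 endfacet
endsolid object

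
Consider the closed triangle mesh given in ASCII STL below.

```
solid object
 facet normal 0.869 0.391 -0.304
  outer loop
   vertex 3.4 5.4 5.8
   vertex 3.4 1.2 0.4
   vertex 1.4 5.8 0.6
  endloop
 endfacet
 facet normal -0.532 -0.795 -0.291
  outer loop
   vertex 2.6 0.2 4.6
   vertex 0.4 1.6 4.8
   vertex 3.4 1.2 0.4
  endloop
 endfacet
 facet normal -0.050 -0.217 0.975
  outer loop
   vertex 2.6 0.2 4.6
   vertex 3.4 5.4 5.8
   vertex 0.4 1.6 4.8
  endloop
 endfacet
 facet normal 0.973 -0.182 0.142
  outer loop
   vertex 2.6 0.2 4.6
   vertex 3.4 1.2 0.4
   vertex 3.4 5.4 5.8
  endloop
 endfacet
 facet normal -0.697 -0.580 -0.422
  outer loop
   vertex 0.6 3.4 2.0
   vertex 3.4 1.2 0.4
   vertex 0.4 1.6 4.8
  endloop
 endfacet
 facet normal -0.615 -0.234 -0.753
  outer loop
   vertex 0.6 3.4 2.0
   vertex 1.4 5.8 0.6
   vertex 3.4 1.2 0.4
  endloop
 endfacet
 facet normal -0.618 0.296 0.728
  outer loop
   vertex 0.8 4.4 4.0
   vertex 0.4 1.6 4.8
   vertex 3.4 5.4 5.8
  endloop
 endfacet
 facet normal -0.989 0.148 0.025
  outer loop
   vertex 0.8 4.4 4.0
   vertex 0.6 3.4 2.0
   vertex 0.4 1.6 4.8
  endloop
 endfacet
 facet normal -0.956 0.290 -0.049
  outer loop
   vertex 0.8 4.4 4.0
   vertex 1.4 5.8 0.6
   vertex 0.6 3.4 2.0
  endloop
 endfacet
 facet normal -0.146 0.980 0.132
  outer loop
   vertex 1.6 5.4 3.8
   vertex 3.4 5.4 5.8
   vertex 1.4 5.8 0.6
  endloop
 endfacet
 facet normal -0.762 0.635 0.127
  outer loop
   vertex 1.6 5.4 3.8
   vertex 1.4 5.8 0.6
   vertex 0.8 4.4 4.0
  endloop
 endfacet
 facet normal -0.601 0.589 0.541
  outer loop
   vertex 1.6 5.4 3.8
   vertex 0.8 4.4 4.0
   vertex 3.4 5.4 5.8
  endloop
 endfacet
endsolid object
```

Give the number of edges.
18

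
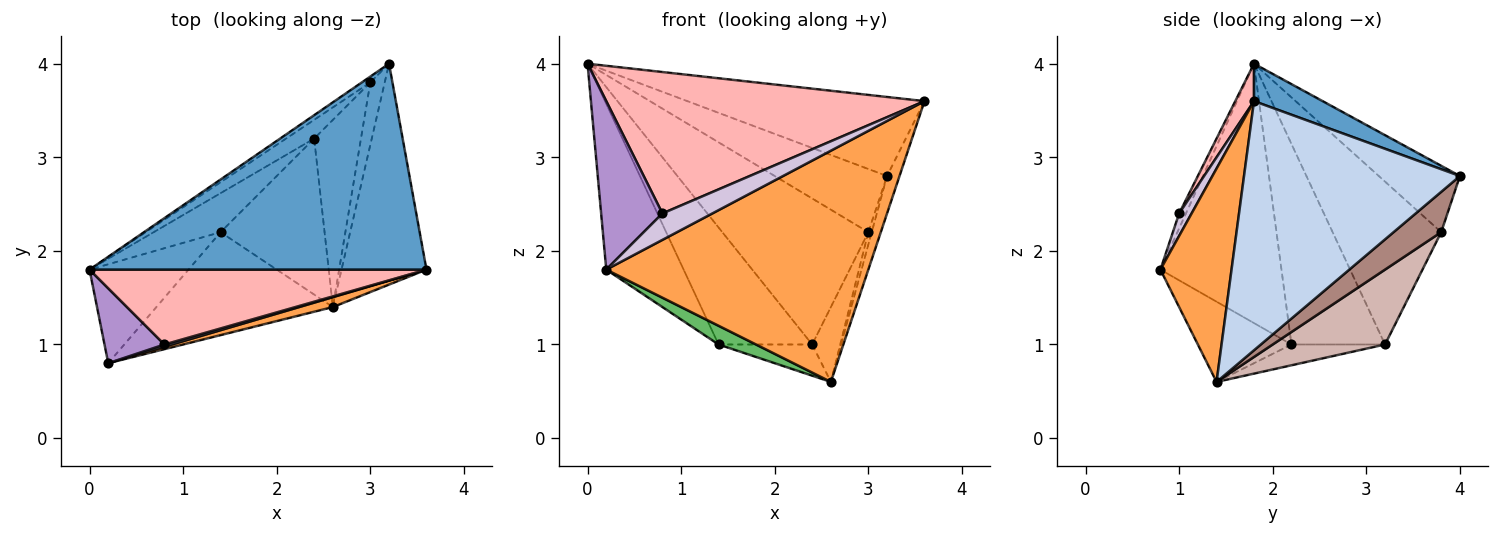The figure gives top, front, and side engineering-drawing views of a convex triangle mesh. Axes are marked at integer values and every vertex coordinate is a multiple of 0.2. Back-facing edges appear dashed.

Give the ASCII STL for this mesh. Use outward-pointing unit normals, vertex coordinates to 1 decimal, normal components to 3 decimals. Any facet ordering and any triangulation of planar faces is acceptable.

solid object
 facet normal 0.103 0.356 0.929
  outer loop
   vertex 3.2 4.0 2.8
   vertex 0.0 1.8 4.0
   vertex 3.6 1.8 3.6
  endloop
 endfacet
 facet normal 0.945 0.055 -0.322
  outer loop
   vertex 2.6 1.4 0.6
   vertex 3.2 4.0 2.8
   vertex 3.6 1.8 3.6
  endloop
 endfacet
 facet normal 0.262 -0.964 0.041
  outer loop
   vertex 0.2 0.8 1.8
   vertex 2.6 1.4 0.6
   vertex 3.6 1.8 3.6
  endloop
 endfacet
 facet normal -0.802 0.513 -0.306
  outer loop
   vertex 0.2 0.8 1.8
   vertex 0.0 1.8 4.0
   vertex 1.4 2.2 1.0
  endloop
 endfacet
 facet normal -0.408 -0.163 -0.898
  outer loop
   vertex 0.2 0.8 1.8
   vertex 1.4 2.2 1.0
   vertex 2.6 1.4 0.6
  endloop
 endfacet
 facet normal -0.192 0.192 -0.962
  outer loop
   vertex 2.4 3.2 1.0
   vertex 2.6 1.4 0.6
   vertex 1.4 2.2 1.0
  endloop
 endfacet
 facet normal -0.688 0.688 -0.229
  outer loop
   vertex 2.4 3.2 1.0
   vertex 1.4 2.2 1.0
   vertex 0.0 1.8 4.0
  endloop
 endfacet
 facet normal 0.052 -0.883 0.467
  outer loop
   vertex 0.8 1.0 2.4
   vertex 3.6 1.8 3.6
   vertex 0.0 1.8 4.0
  endloop
 endfacet
 facet normal -0.101 -0.909 0.404
  outer loop
   vertex 0.8 1.0 2.4
   vertex 0.0 1.8 4.0
   vertex 0.2 0.8 1.8
  endloop
 endfacet
 facet normal 0.242 -0.967 0.081
  outer loop
   vertex 0.8 1.0 2.4
   vertex 0.2 0.8 1.8
   vertex 3.6 1.8 3.6
  endloop
 endfacet
 facet normal 0.940 0.067 -0.336
  outer loop
   vertex 3.0 3.8 2.2
   vertex 3.2 4.0 2.8
   vertex 2.6 1.4 0.6
  endloop
 endfacet
 facet normal 0.830 0.207 -0.518
  outer loop
   vertex 3.0 3.8 2.2
   vertex 2.6 1.4 0.6
   vertex 2.4 3.2 1.0
  endloop
 endfacet
 facet normal -0.584 0.808 -0.075
  outer loop
   vertex 3.0 3.8 2.2
   vertex 0.0 1.8 4.0
   vertex 3.2 4.0 2.8
  endloop
 endfacet
 facet normal -0.594 0.798 -0.102
  outer loop
   vertex 3.0 3.8 2.2
   vertex 2.4 3.2 1.0
   vertex 0.0 1.8 4.0
  endloop
 endfacet
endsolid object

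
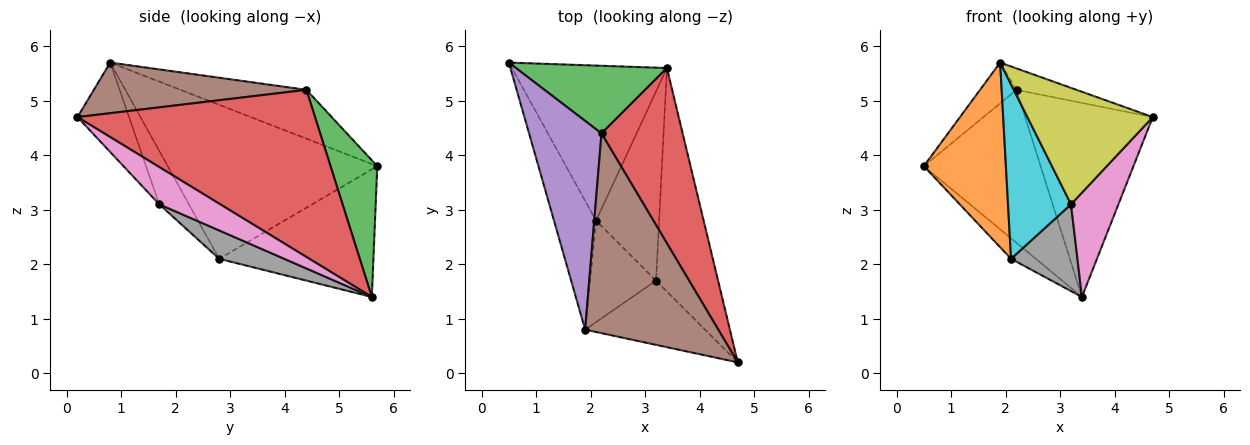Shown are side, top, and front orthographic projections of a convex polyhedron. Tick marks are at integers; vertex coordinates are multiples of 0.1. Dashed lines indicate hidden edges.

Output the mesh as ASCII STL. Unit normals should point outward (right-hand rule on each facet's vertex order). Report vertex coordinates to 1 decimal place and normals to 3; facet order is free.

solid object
 facet normal -0.632 0.101 -0.768
  outer loop
   vertex 2.1 2.8 2.1
   vertex 0.5 5.7 3.8
   vertex 3.4 5.6 1.4
  endloop
 endfacet
 facet normal -0.902 -0.353 -0.246
  outer loop
   vertex 2.1 2.8 2.1
   vertex 1.9 0.8 5.7
   vertex 0.5 5.7 3.8
  endloop
 endfacet
 facet normal 0.344 0.859 0.380
  outer loop
   vertex 2.2 4.4 5.2
   vertex 3.4 5.6 1.4
   vertex 0.5 5.7 3.8
  endloop
 endfacet
 facet normal 0.810 0.435 0.393
  outer loop
   vertex 2.2 4.4 5.2
   vertex 4.7 0.2 4.7
   vertex 3.4 5.6 1.4
  endloop
 endfacet
 facet normal -0.552 0.160 0.818
  outer loop
   vertex 2.2 4.4 5.2
   vertex 0.5 5.7 3.8
   vertex 1.9 0.8 5.7
  endloop
 endfacet
 facet normal 0.354 0.100 0.930
  outer loop
   vertex 2.2 4.4 5.2
   vertex 1.9 0.8 5.7
   vertex 4.7 0.2 4.7
  endloop
 endfacet
 facet normal 0.478 -0.372 -0.796
  outer loop
   vertex 3.2 1.7 3.1
   vertex 3.4 5.6 1.4
   vertex 4.7 0.2 4.7
  endloop
 endfacet
 facet normal 0.379 -0.386 -0.841
  outer loop
   vertex 3.2 1.7 3.1
   vertex 2.1 2.8 2.1
   vertex 3.4 5.6 1.4
  endloop
 endfacet
 facet normal -0.339 -0.824 -0.455
  outer loop
   vertex 3.2 1.7 3.1
   vertex 4.7 0.2 4.7
   vertex 1.9 0.8 5.7
  endloop
 endfacet
 facet normal -0.377 -0.801 -0.466
  outer loop
   vertex 3.2 1.7 3.1
   vertex 1.9 0.8 5.7
   vertex 2.1 2.8 2.1
  endloop
 endfacet
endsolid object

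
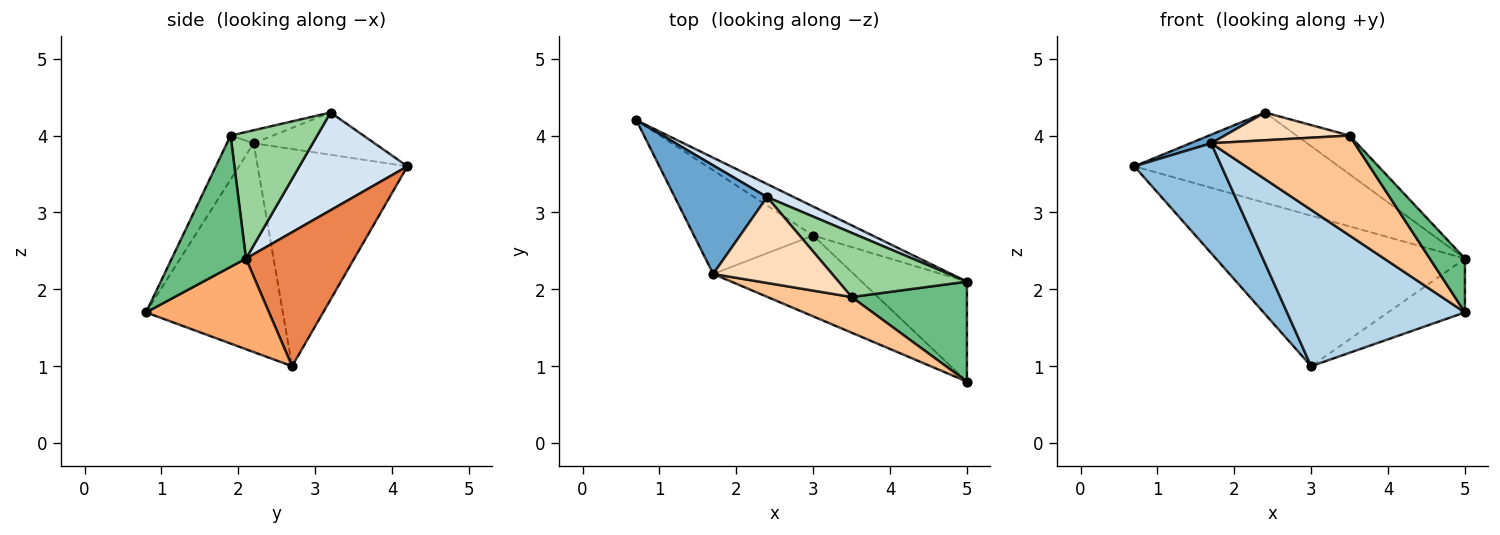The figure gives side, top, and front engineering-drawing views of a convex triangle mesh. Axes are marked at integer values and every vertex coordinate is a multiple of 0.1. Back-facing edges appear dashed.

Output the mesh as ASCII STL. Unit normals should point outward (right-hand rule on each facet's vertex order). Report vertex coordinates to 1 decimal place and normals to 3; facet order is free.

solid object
 facet normal -0.416 -0.072 0.907
  outer loop
   vertex 1.7 2.2 3.9
   vertex 2.4 3.2 4.3
   vertex 0.7 4.2 3.6
  endloop
 endfacet
 facet normal -0.781 -0.455 -0.428
  outer loop
   vertex 1.7 2.2 3.9
   vertex 0.7 4.2 3.6
   vertex 3.0 2.7 1.0
  endloop
 endfacet
 facet normal -0.564 -0.733 -0.379
  outer loop
   vertex 1.7 2.2 3.9
   vertex 3.0 2.7 1.0
   vertex 5.0 0.8 1.7
  endloop
 endfacet
 facet normal 0.464 0.877 0.127
  outer loop
   vertex 5.0 2.1 2.4
   vertex 0.7 4.2 3.6
   vertex 2.4 3.2 4.3
  endloop
 endfacet
 facet normal 0.393 0.903 -0.174
  outer loop
   vertex 5.0 2.1 2.4
   vertex 3.0 2.7 1.0
   vertex 0.7 4.2 3.6
  endloop
 endfacet
 facet normal 0.604 0.378 -0.701
  outer loop
   vertex 5.0 2.1 2.4
   vertex 5.0 0.8 1.7
   vertex 3.0 2.7 1.0
  endloop
 endfacet
 facet normal -0.173 -0.928 0.331
  outer loop
   vertex 3.5 1.9 4.0
   vertex 1.7 2.2 3.9
   vertex 5.0 0.8 1.7
  endloop
 endfacet
 facet normal -0.104 -0.306 0.946
  outer loop
   vertex 3.5 1.9 4.0
   vertex 2.4 3.2 4.3
   vertex 1.7 2.2 3.9
  endloop
 endfacet
 facet normal 0.708 -0.335 0.622
  outer loop
   vertex 3.5 1.9 4.0
   vertex 5.0 0.8 1.7
   vertex 5.0 2.1 2.4
  endloop
 endfacet
 facet normal 0.645 0.395 0.654
  outer loop
   vertex 3.5 1.9 4.0
   vertex 5.0 2.1 2.4
   vertex 2.4 3.2 4.3
  endloop
 endfacet
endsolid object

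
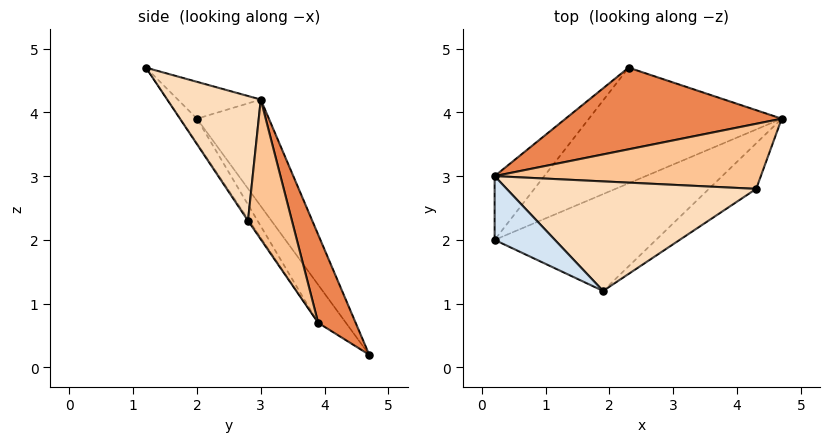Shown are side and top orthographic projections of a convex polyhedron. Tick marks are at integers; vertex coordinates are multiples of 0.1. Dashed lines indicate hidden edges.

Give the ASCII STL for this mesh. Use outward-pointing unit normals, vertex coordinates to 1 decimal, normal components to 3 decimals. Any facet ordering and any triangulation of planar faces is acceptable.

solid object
 facet normal -0.124 -0.767 -0.630
  outer loop
   vertex 2.3 4.7 0.2
   vertex 4.7 3.9 0.7
   vertex 0.2 2.0 3.9
  endloop
 endfacet
 facet normal -0.091 -0.795 -0.600
  outer loop
   vertex 1.9 1.2 4.7
   vertex 0.2 2.0 3.9
   vertex 4.7 3.9 0.7
  endloop
 endfacet
 facet normal -0.899 0.126 -0.419
  outer loop
   vertex 0.2 3.0 4.2
   vertex 2.3 4.7 0.2
   vertex 0.2 2.0 3.9
  endloop
 endfacet
 facet normal -0.506 -0.248 0.826
  outer loop
   vertex 0.2 3.0 4.2
   vertex 0.2 2.0 3.9
   vertex 1.9 1.2 4.7
  endloop
 endfacet
 facet normal 0.191 0.863 0.467
  outer loop
   vertex 0.2 3.0 4.2
   vertex 4.7 3.9 0.7
   vertex 2.3 4.7 0.2
  endloop
 endfacet
 facet normal -0.023 -0.821 -0.570
  outer loop
   vertex 4.3 2.8 2.3
   vertex 1.9 1.2 4.7
   vertex 4.7 3.9 0.7
  endloop
 endfacet
 facet normal 0.310 0.746 0.590
  outer loop
   vertex 4.3 2.8 2.3
   vertex 4.7 3.9 0.7
   vertex 0.2 3.0 4.2
  endloop
 endfacet
 facet normal 0.371 0.557 0.743
  outer loop
   vertex 4.3 2.8 2.3
   vertex 0.2 3.0 4.2
   vertex 1.9 1.2 4.7
  endloop
 endfacet
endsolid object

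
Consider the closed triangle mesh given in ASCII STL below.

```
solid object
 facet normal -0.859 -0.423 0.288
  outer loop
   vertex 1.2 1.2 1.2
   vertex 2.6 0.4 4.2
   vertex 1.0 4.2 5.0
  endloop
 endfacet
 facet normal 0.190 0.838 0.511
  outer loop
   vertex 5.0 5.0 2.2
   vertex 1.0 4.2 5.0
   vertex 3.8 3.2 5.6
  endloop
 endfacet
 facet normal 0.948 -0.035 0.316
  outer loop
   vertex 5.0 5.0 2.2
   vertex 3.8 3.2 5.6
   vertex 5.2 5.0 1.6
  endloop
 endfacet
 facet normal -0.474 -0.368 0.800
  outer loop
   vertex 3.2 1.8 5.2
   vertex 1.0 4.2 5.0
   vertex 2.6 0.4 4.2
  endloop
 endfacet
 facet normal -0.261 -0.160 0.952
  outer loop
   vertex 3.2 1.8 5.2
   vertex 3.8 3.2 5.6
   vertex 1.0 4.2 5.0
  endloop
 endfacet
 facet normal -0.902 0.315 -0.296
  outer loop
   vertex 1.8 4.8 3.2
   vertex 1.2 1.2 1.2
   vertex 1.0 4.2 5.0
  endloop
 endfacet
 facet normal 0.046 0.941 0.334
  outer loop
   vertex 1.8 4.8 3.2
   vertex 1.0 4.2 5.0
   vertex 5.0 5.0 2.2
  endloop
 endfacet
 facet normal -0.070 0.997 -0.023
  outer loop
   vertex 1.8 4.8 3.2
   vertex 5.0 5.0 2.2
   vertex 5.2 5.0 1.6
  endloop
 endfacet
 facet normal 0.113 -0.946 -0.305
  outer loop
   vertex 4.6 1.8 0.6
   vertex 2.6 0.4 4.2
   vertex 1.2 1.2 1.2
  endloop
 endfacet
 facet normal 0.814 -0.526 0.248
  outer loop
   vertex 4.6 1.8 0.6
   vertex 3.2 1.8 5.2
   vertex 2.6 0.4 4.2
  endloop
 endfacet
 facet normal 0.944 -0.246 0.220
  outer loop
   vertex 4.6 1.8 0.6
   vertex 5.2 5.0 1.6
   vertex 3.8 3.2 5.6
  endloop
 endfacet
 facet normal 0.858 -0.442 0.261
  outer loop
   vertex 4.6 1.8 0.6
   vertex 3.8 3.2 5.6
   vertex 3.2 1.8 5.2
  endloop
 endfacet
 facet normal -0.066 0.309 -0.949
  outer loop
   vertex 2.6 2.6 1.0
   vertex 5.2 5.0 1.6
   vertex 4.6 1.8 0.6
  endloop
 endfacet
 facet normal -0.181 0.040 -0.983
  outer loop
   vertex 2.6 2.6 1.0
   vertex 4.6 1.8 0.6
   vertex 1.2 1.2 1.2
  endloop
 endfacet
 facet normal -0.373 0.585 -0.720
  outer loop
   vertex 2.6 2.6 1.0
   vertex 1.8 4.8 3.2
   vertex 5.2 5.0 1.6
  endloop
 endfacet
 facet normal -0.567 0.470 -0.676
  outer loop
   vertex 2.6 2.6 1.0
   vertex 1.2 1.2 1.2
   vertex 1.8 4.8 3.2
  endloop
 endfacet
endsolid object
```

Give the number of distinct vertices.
10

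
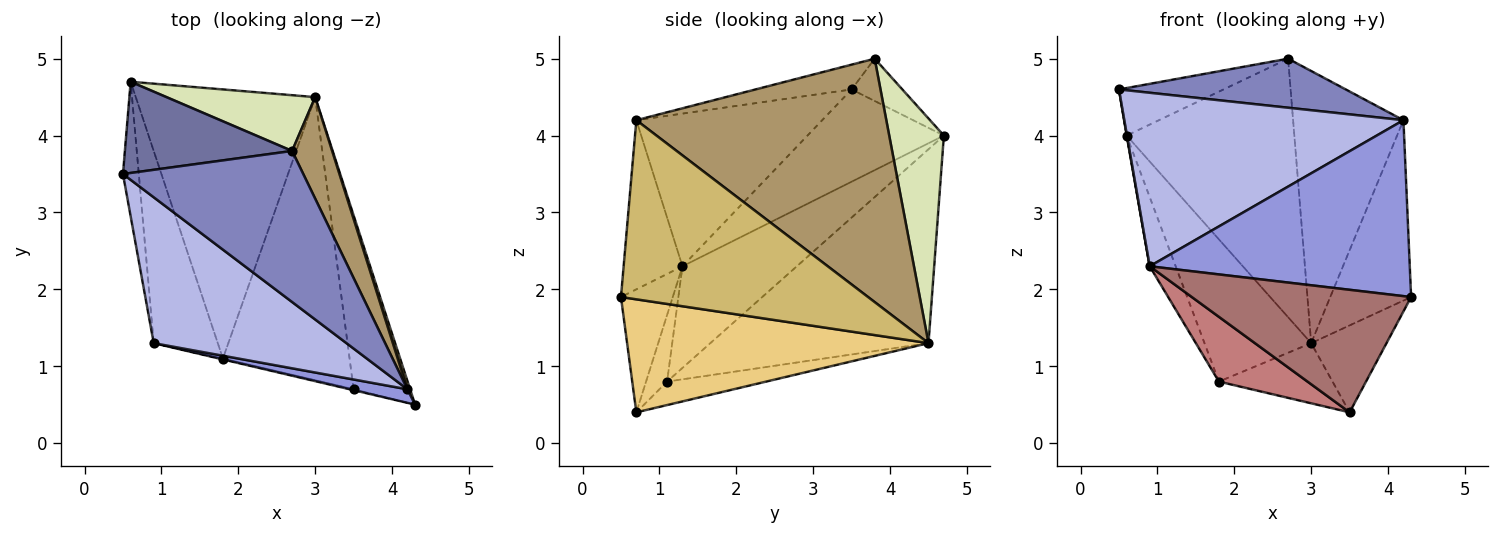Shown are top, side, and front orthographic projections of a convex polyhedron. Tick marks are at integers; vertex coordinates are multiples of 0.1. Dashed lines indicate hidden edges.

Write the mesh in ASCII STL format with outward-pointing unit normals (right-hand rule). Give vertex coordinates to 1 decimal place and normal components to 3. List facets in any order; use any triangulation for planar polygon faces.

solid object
 facet normal -0.219 0.451 0.865
  outer loop
   vertex 0.6 4.7 4.0
   vertex 0.5 3.5 4.6
   vertex 2.7 3.8 5.0
  endloop
 endfacet
 facet normal -0.130 -0.306 0.943
  outer loop
   vertex 4.2 0.7 4.2
   vertex 2.7 3.8 5.0
   vertex 0.5 3.5 4.6
  endloop
 endfacet
 facet normal -0.220 -0.973 0.075
  outer loop
   vertex 0.9 1.3 2.3
   vertex 4.3 0.5 1.9
   vertex 4.2 0.7 4.2
  endloop
 endfacet
 facet normal -0.454 -0.682 0.573
  outer loop
   vertex 0.9 1.3 2.3
   vertex 4.2 0.7 4.2
   vertex 0.5 3.5 4.6
  endloop
 endfacet
 facet normal -0.986 -0.002 -0.169
  outer loop
   vertex 0.9 1.3 2.3
   vertex 0.5 3.5 4.6
   vertex 0.6 4.7 4.0
  endloop
 endfacet
 facet normal -0.831 0.189 -0.524
  outer loop
   vertex 0.9 1.3 2.3
   vertex 0.6 4.7 4.0
   vertex 1.8 1.1 0.8
  endloop
 endfacet
 facet normal -0.691 0.338 -0.639
  outer loop
   vertex 3.0 4.5 1.3
   vertex 1.8 1.1 0.8
   vertex 0.6 4.7 4.0
  endloop
 endfacet
 facet normal 0.304 0.931 0.201
  outer loop
   vertex 3.0 4.5 1.3
   vertex 0.6 4.7 4.0
   vertex 2.7 3.8 5.0
  endloop
 endfacet
 facet normal 0.905 0.399 0.149
  outer loop
   vertex 3.0 4.5 1.3
   vertex 2.7 3.8 5.0
   vertex 4.2 0.7 4.2
  endloop
 endfacet
 facet normal 0.950 0.311 0.014
  outer loop
   vertex 3.0 4.5 1.3
   vertex 4.2 0.7 4.2
   vertex 4.3 0.5 1.9
  endloop
 endfacet
 facet normal 0.873 0.218 -0.436
  outer loop
   vertex 3.5 0.7 0.4
   vertex 3.0 4.5 1.3
   vertex 4.3 0.5 1.9
  endloop
 endfacet
 facet normal -0.178 0.204 -0.962
  outer loop
   vertex 3.5 0.7 0.4
   vertex 1.8 1.1 0.8
   vertex 3.0 4.5 1.3
  endloop
 endfacet
 facet normal -0.230 -0.973 -0.007
  outer loop
   vertex 3.5 0.7 0.4
   vertex 4.3 0.5 1.9
   vertex 0.9 1.3 2.3
  endloop
 endfacet
 facet normal -0.231 -0.973 -0.009
  outer loop
   vertex 3.5 0.7 0.4
   vertex 0.9 1.3 2.3
   vertex 1.8 1.1 0.8
  endloop
 endfacet
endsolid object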